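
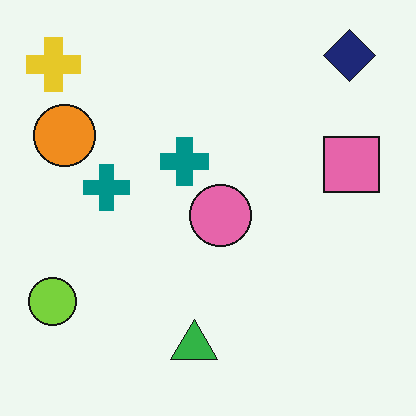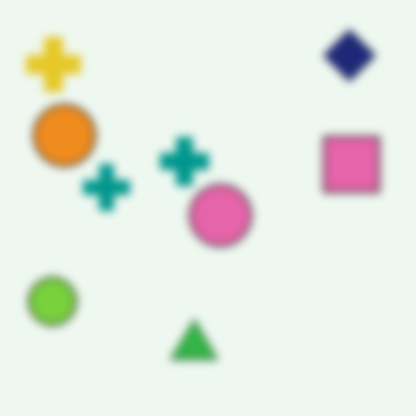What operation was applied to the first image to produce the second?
This is the original image noticeably gaussian-blurred.

Shape edges and outlines are uniformly softened across the whole image.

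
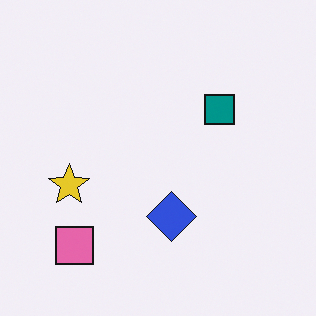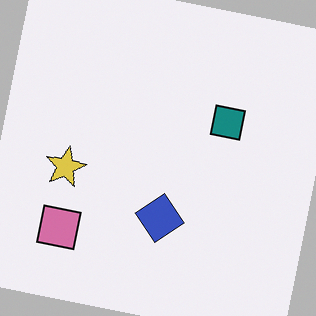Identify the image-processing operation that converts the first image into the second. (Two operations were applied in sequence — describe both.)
It was rotated clockwise by a few degrees, then slightly desaturated.

Every shape is tilted by the same angle and the image corners show triangular fill wedges — a whole-image rotation by a non-right angle. All colors are more muted and greyish — a global saturation change.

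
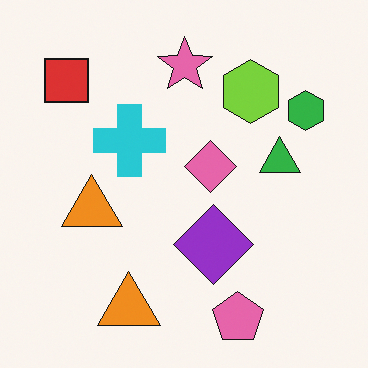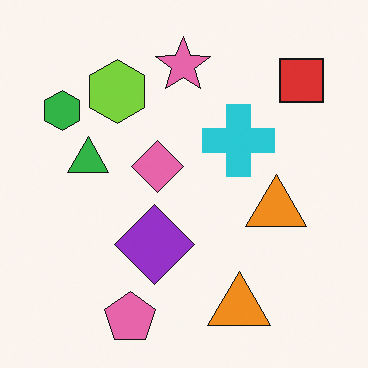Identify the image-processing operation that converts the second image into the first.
It was flipped horizontally (left ↔ right).

The green hexagon is in the top-left of the second image and the top-right of the first — shapes on opposite sides of the vertical midline have swapped in a mirror flip.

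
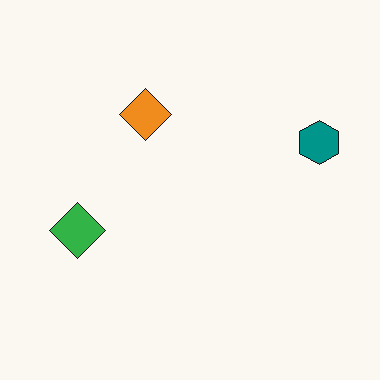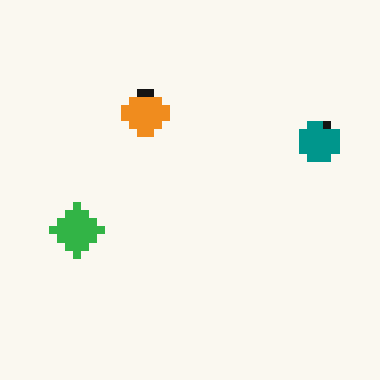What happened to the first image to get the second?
The second image is the first pixelated into visible square blocks.

Shapes are reduced to large square blocks; fine edges and outlines are lost — a downscale-then-upscale (mosaic) effect.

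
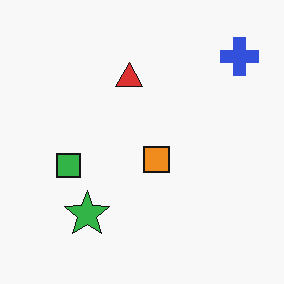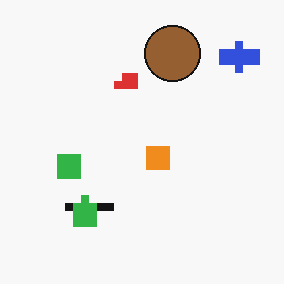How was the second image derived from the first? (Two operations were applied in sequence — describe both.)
Moderately pixelated, then overlaid with an additional brown circle.

Shapes are reduced to large square blocks; fine edges and outlines are lost — a downscale-then-upscale (mosaic) effect. A brown circle appears in the second image that is absent from the first.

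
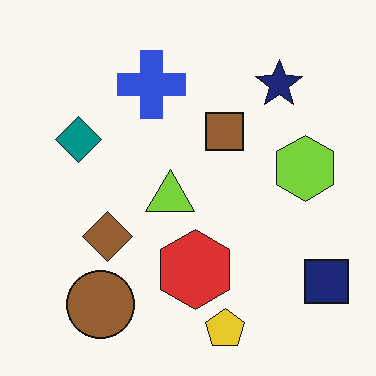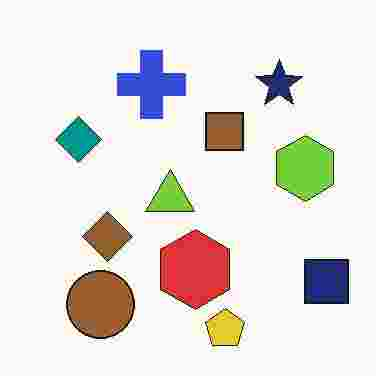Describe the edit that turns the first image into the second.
It was heavily JPEG-compressed with obvious blocking artifacts.

Blocky 8×8 compression artifacts appear around shape edges and the flat background shows ringing — characteristic JPEG degradation.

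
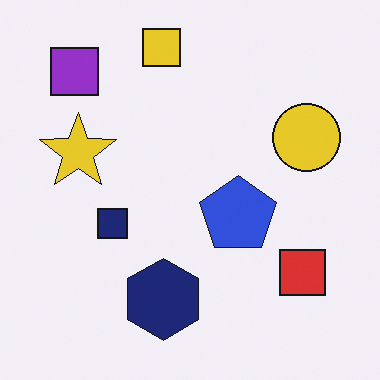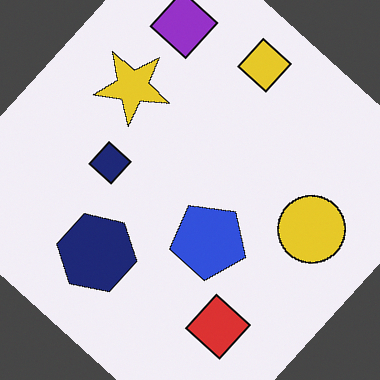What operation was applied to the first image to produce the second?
The transformation is: rotated clockwise by a large amount — several tens of degrees.

Every shape is tilted by the same angle and the image corners show triangular fill wedges — a whole-image rotation by a non-right angle.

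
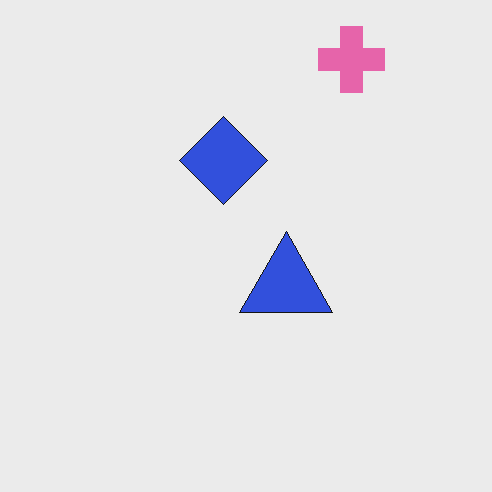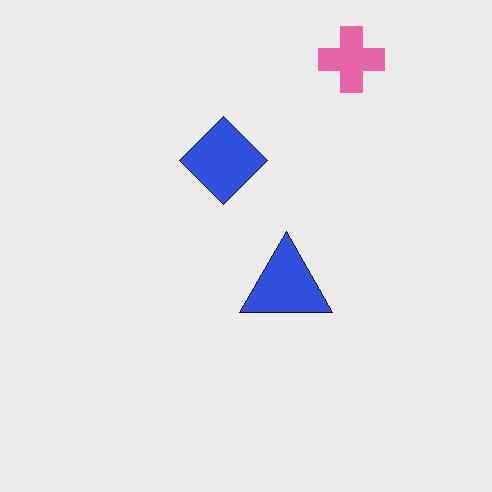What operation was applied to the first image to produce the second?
The second image is the first JPEG-compressed with visible artifacts.

Blocky 8×8 compression artifacts appear around shape edges and the flat background shows ringing — characteristic JPEG degradation.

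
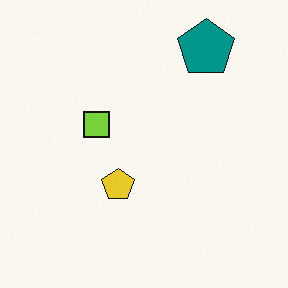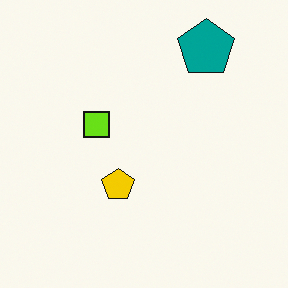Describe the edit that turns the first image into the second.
Slightly oversaturated.

All colors are more vivid — a global saturation change.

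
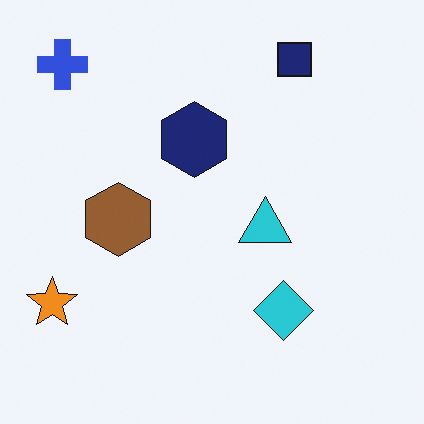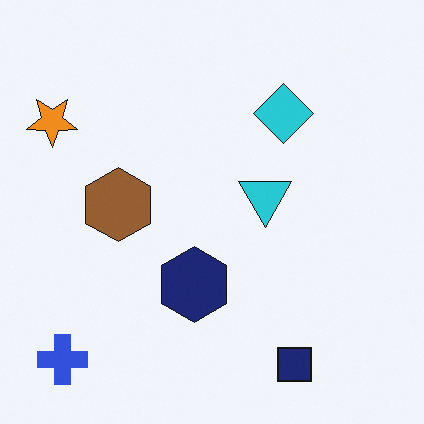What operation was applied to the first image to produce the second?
It was flipped vertically (top ↔ bottom).

The navy square is in the top-right of the first image and the bottom-right of the second — shapes on opposite sides of the horizontal midline have swapped in a mirror flip.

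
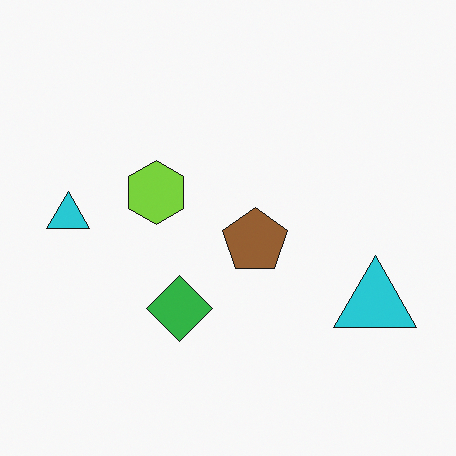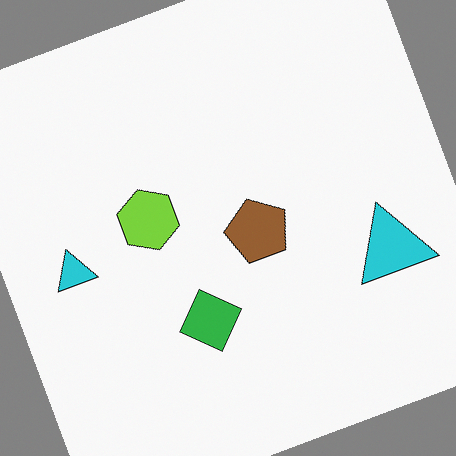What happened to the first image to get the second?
Rotated counter-clockwise by a clearly visible amount.

Every shape is tilted by the same angle and the image corners show triangular fill wedges — a whole-image rotation by a non-right angle.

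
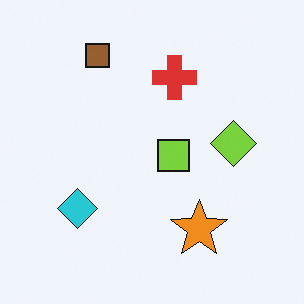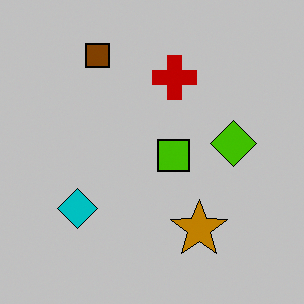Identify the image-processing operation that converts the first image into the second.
The second image is the first aggressively posterized.

Each flat color has snapped to a coarser quantized level — most visibly, the near-white background has dropped to a flat grey.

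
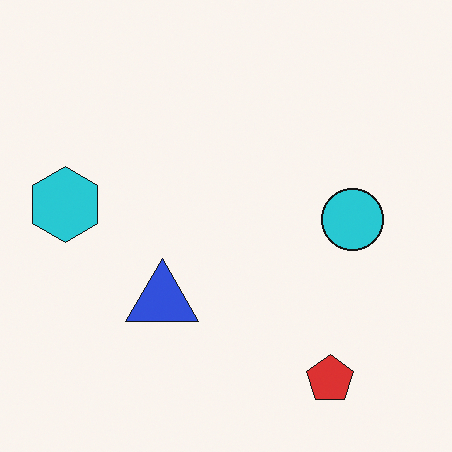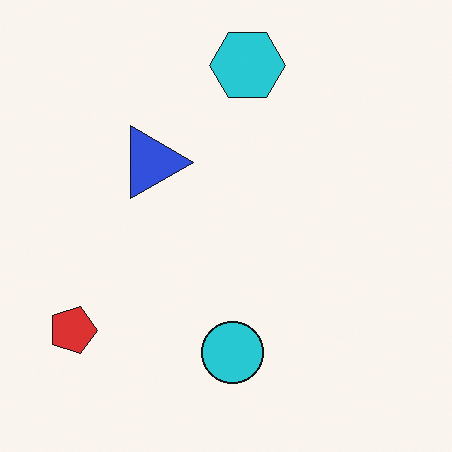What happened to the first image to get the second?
It was rotated 90° clockwise.

The red pentagon sits in the bottom-right of the first image and the bottom-left of the second — consistent with a whole-image 90° clockwise rotation.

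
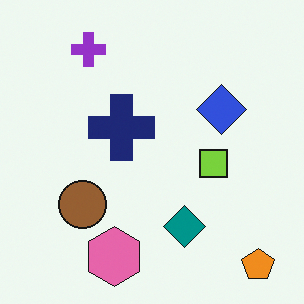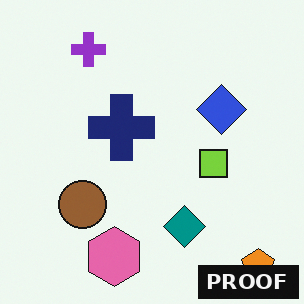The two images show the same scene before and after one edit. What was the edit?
The image was watermarked with the text "PROOF" in the lower-right corner.

A dark label reading "PROOF" appears in the lower-right corner.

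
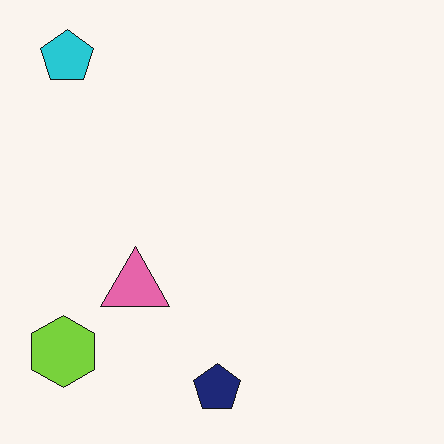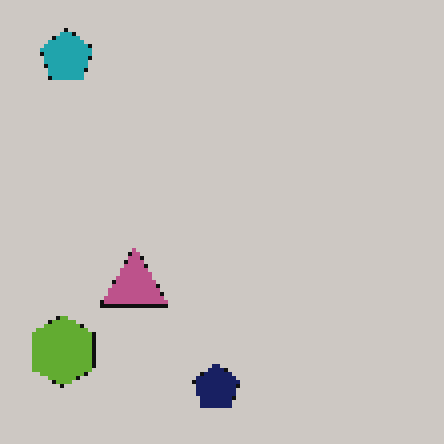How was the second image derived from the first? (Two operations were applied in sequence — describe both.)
The image was darkened a little, then lightly pixelated (a mild mosaic effect).

Every pixel — background and shapes alike — is uniformly darkened. Shapes are reduced to large square blocks; fine edges and outlines are lost — a downscale-then-upscale (mosaic) effect.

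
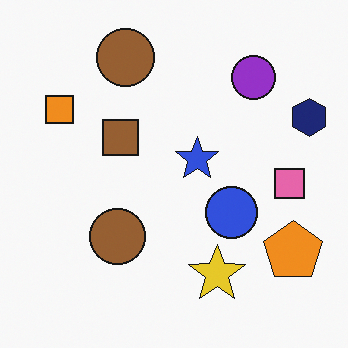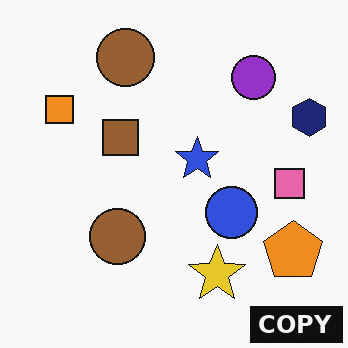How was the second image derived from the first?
The transformation is: watermarked with the text "COPY" in the lower-right corner.

A dark label reading "COPY" appears in the lower-right corner.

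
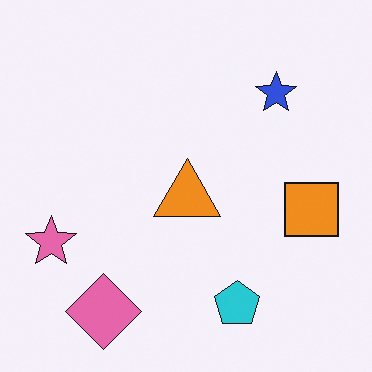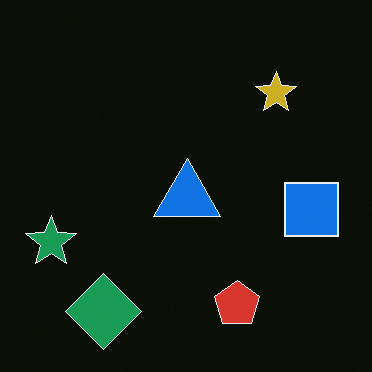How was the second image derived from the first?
It was color-inverted (negative).

The light background has become dark and every shape's color is its complement — a photographic negative.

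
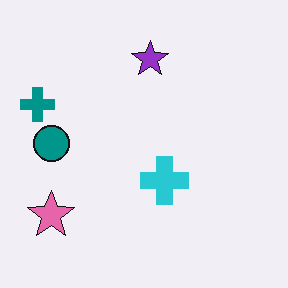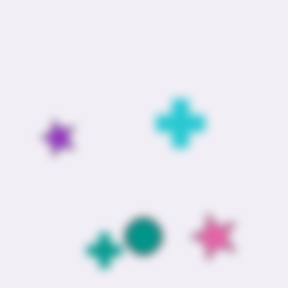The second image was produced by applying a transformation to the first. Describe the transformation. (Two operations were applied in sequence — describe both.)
It was rotated 90° counter-clockwise, then moderately blurred.

The pink star sits in the bottom-left of the first image and the bottom-right of the second — consistent with a whole-image 90° counter-clockwise rotation. Shape edges and outlines are uniformly softened across the whole image.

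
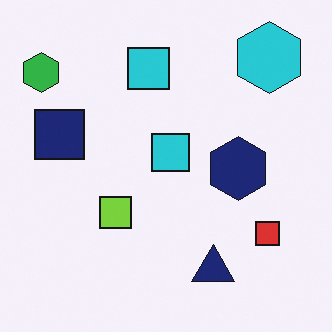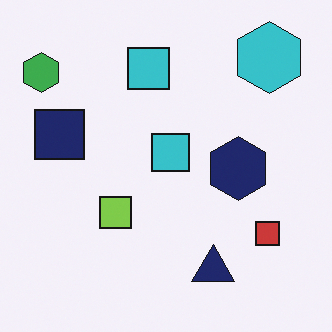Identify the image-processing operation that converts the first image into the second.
This is the original image slightly desaturated.

All colors are more muted and greyish — a global saturation change.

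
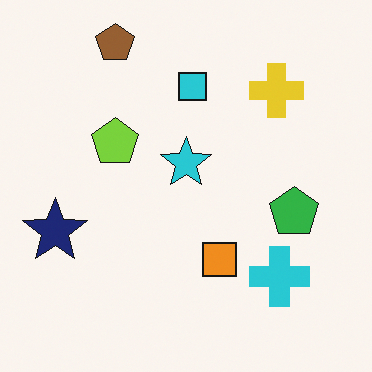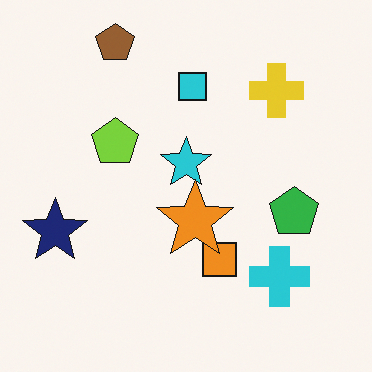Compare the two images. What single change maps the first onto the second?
The transformation is: overlaid with an additional orange star.

An orange star appears in the second image that is absent from the first.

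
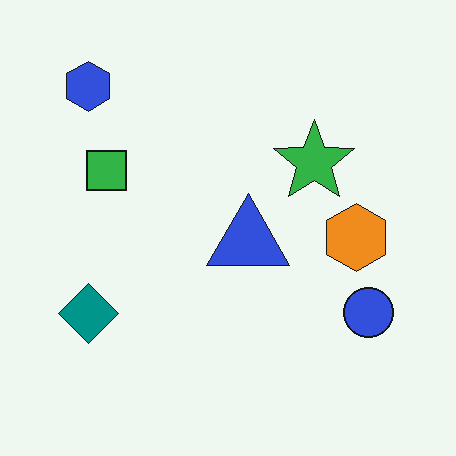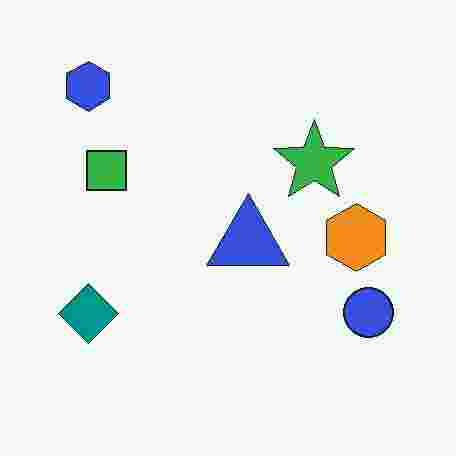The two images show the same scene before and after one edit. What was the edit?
The second image is the first heavily JPEG-compressed with obvious blocking artifacts.

Blocky 8×8 compression artifacts appear around shape edges and the flat background shows ringing — characteristic JPEG degradation.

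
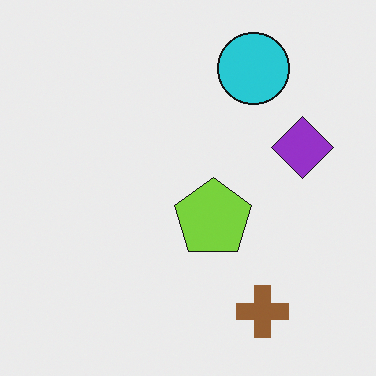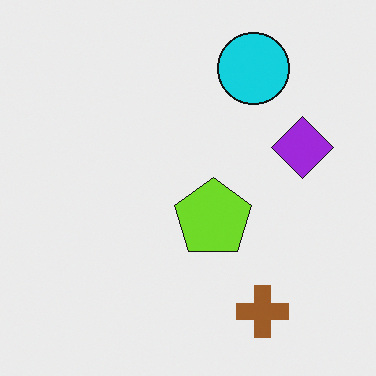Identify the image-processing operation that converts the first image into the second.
The transformation is: slightly oversaturated.

All colors are more vivid — a global saturation change.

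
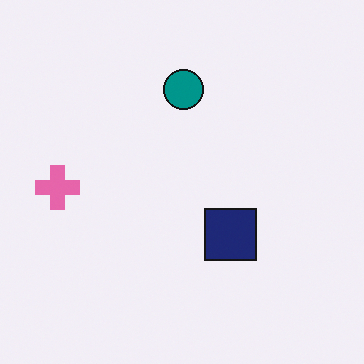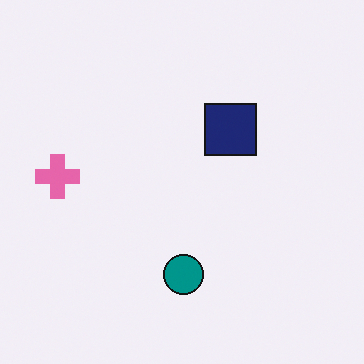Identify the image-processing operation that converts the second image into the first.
Flipped vertically (top ↔ bottom).

The teal circle is in the bottom of the second image and the top of the first — shapes on opposite sides of the horizontal midline have swapped in a mirror flip.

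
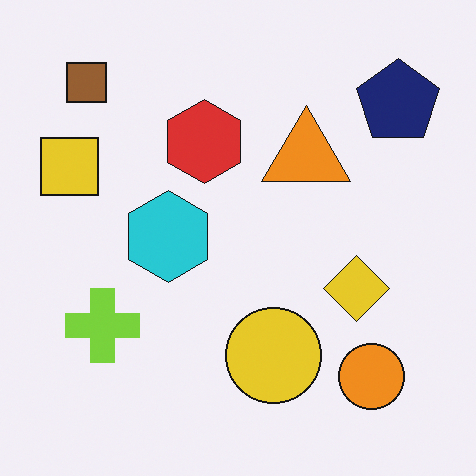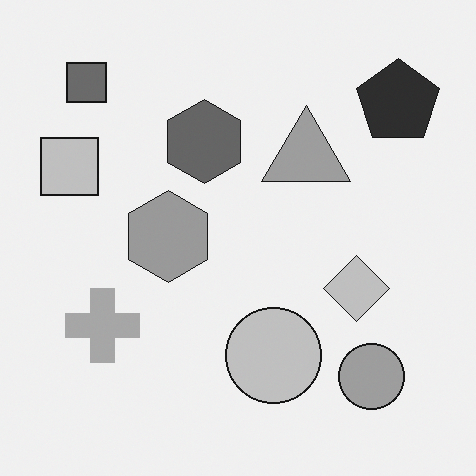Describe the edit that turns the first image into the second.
This is the original image converted to grayscale.

All color is removed — every shape is now a shade of grey.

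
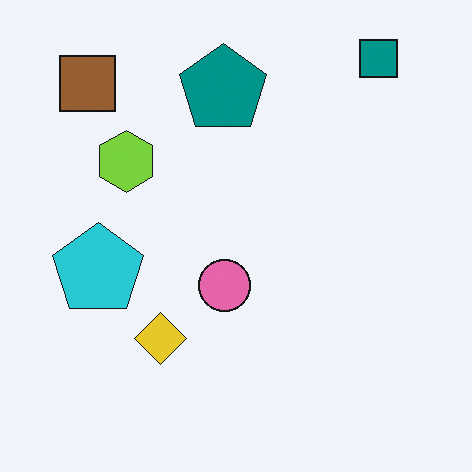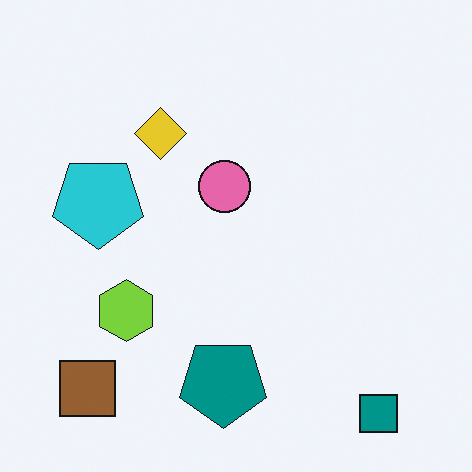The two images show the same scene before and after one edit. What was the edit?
It was flipped vertically (top ↔ bottom).

The teal square is in the top-right of the first image and the bottom-right of the second — shapes on opposite sides of the horizontal midline have swapped in a mirror flip.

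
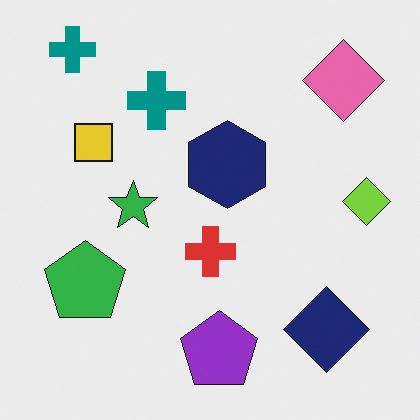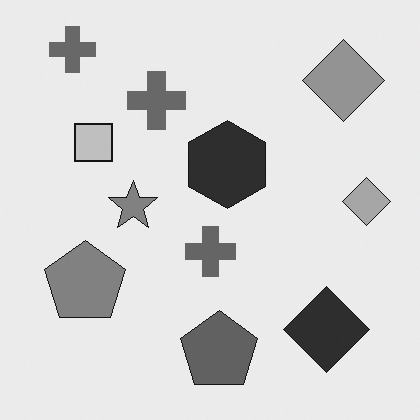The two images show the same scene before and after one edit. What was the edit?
It was converted to grayscale.

All color is removed — every shape is now a shade of grey.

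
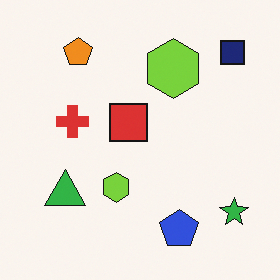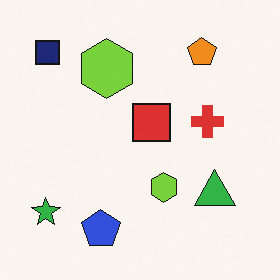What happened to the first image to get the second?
It was flipped horizontally (left ↔ right).

The green star is in the bottom-right of the first image and the bottom-left of the second — shapes on opposite sides of the vertical midline have swapped in a mirror flip.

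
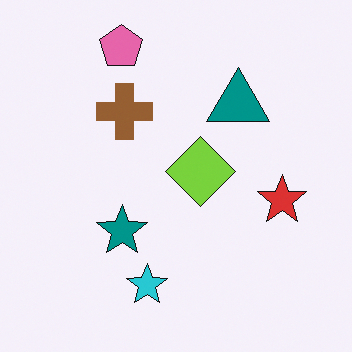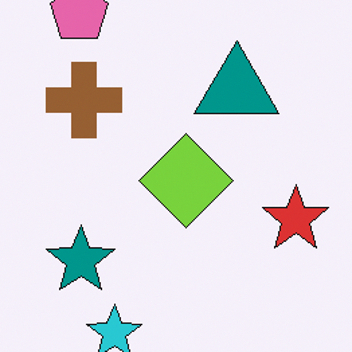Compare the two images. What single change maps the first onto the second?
The image was cropped slightly and scaled back up.

The visible shapes are larger and the field of view is narrower; shapes near the original edges may be partly or wholly outside the frame — a crop-and-rescale.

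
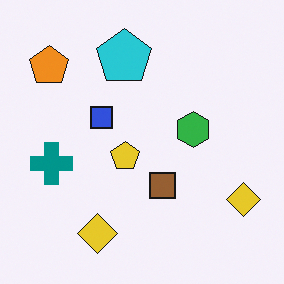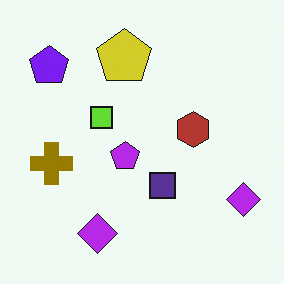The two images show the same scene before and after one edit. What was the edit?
Hue-shifted by a large amount.

Every shape's color has rotated by the same amount around the hue wheel — a uniform hue shift.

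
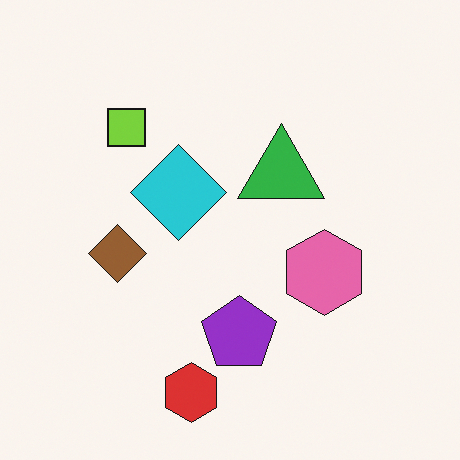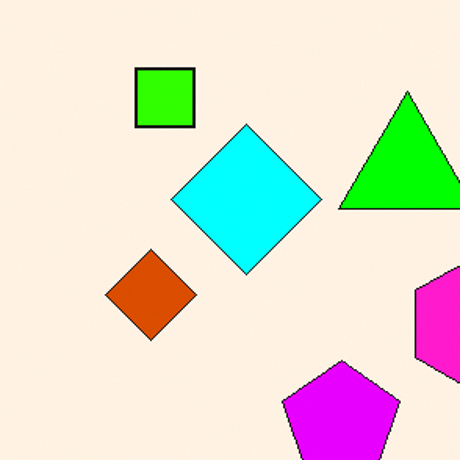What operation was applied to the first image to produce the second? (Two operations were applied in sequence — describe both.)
This is the original image heavily oversaturated, then cropped to a modestly smaller region and rescaled.

All colors are more vivid — a global saturation change. The visible shapes are larger and the field of view is narrower; shapes near the original edges may be partly or wholly outside the frame — a crop-and-rescale.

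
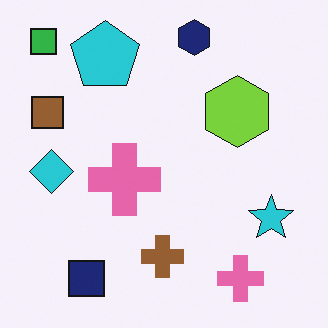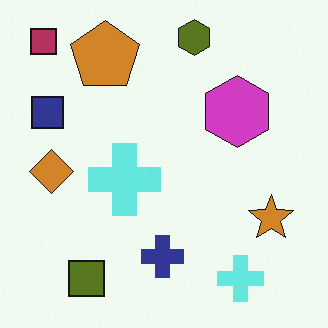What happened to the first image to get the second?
The transformation is: hue-shifted by a large amount.

Every shape's color has rotated by the same amount around the hue wheel — a uniform hue shift.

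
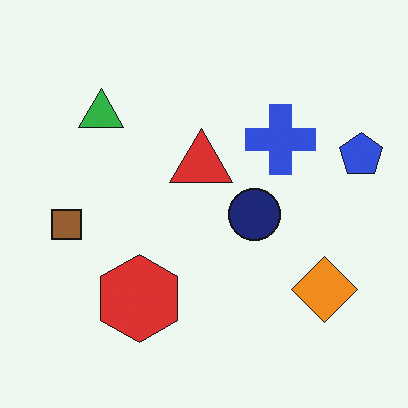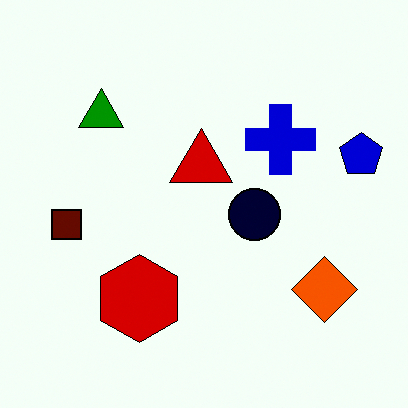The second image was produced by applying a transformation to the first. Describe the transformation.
Boosted in contrast.

Tones are pushed away from mid-grey across the whole image — a global contrast change.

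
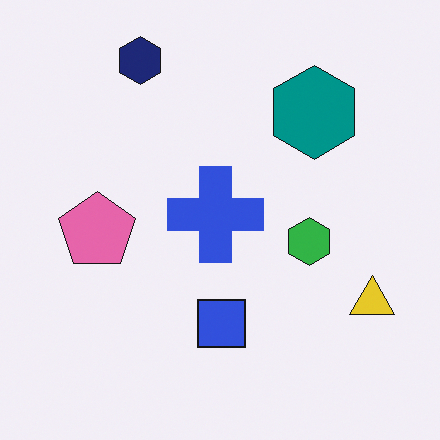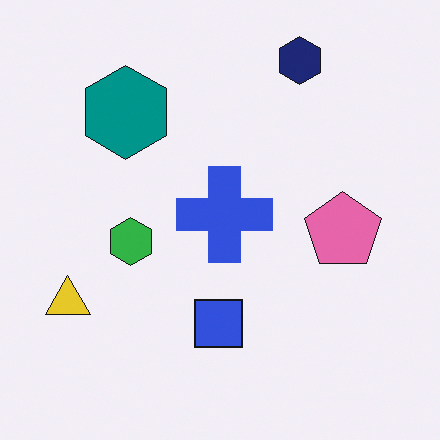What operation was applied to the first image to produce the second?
The second image is the first flipped horizontally (left ↔ right).

The yellow triangle is in the bottom-right of the first image and the bottom-left of the second — shapes on opposite sides of the vertical midline have swapped in a mirror flip.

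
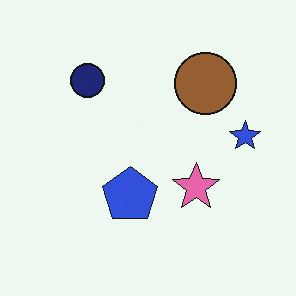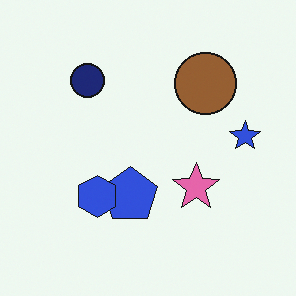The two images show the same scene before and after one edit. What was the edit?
This is the original image overlaid with an additional blue hexagon.

A blue hexagon appears in the second image that is absent from the first.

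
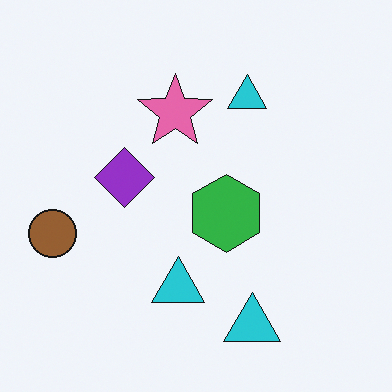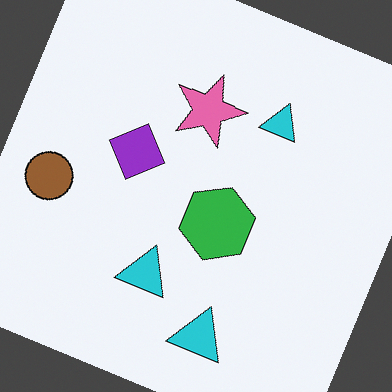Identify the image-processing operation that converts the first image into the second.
The second image is the first rotated clockwise by a clearly visible amount.

Every shape is tilted by the same angle and the image corners show triangular fill wedges — a whole-image rotation by a non-right angle.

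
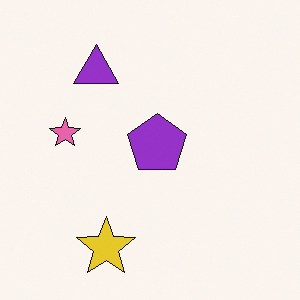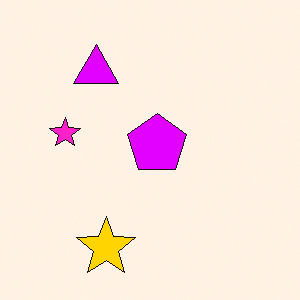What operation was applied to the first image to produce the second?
This is the original image heavily oversaturated.

All colors are more vivid — a global saturation change.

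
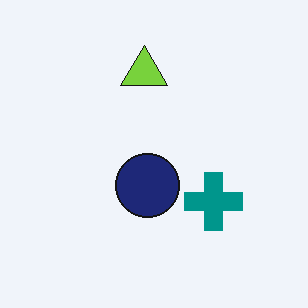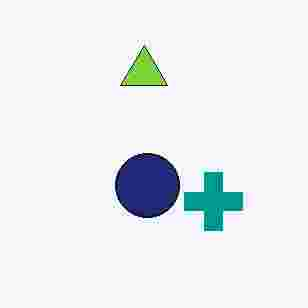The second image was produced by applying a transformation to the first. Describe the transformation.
This is the original image degraded with heavy JPEG compression.

Blocky 8×8 compression artifacts appear around shape edges and the flat background shows ringing — characteristic JPEG degradation.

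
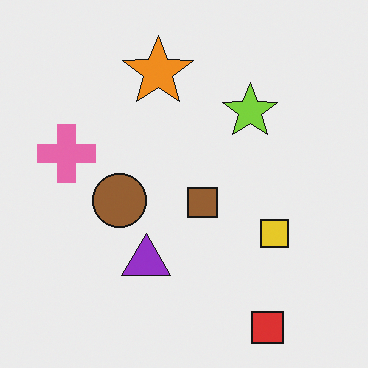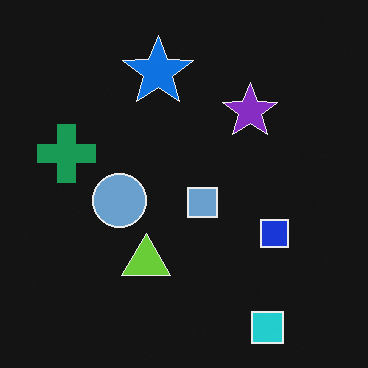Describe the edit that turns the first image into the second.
The image was color-inverted (negative).

The light background has become dark and every shape's color is its complement — a photographic negative.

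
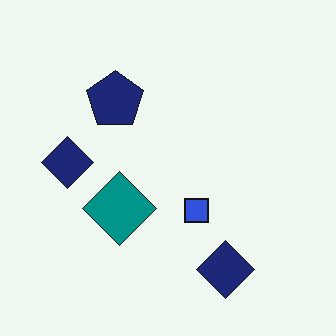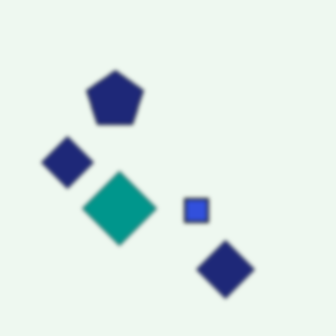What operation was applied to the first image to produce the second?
The second image is the first given a subtle gaussian blur.

Shape edges and outlines are uniformly softened across the whole image.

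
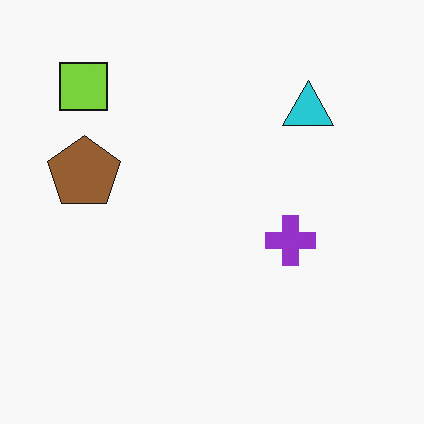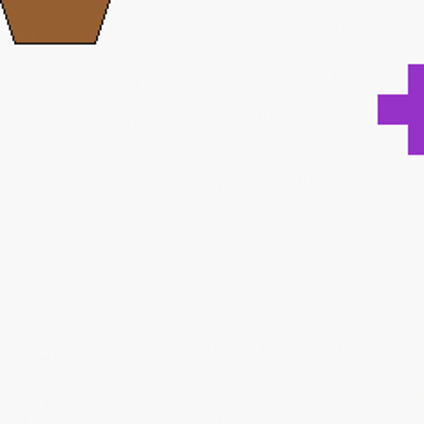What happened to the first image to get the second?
Cropped tightly and scaled back up.

The visible shapes are larger and the field of view is narrower; shapes near the original edges may be partly or wholly outside the frame — a crop-and-rescale.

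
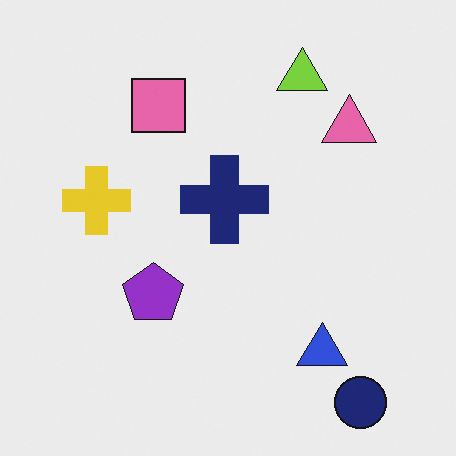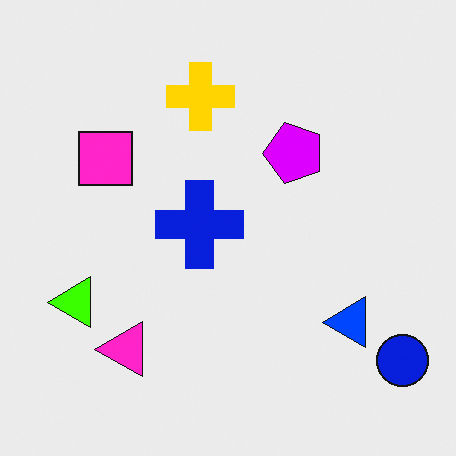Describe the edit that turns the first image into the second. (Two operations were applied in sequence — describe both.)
Made much more vivid (saturation change), then transposed (reflected across the top-left ↔ bottom-right diagonal).

All colors are more vivid — a global saturation change. Shapes have swapped their row and column positions — what was in the top-right is now in the bottom-left — a diagonal reflection.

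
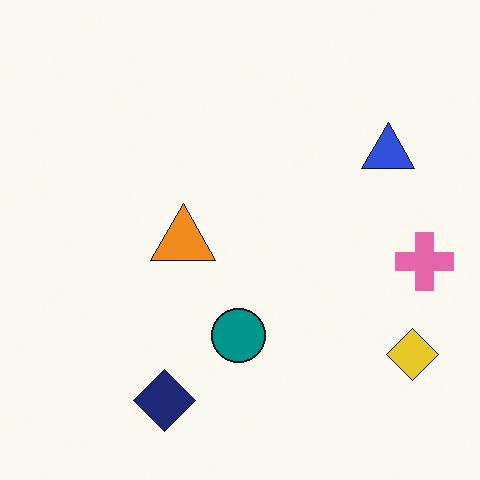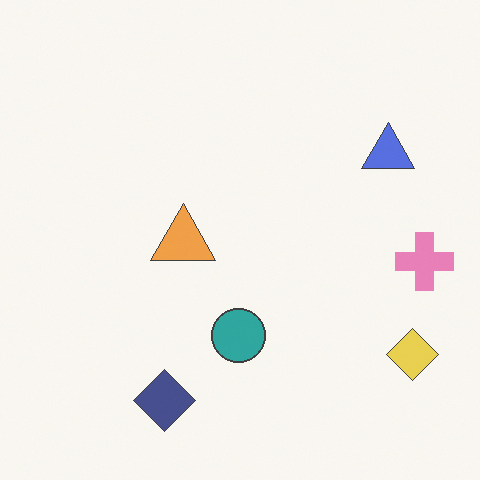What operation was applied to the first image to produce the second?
This is the original image given slightly reduced contrast.

Tones are pushed toward mid-grey across the whole image — a global contrast change.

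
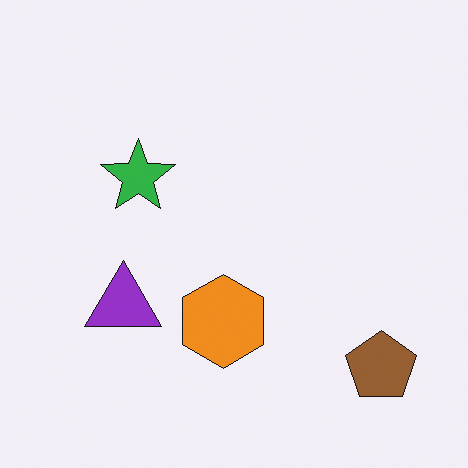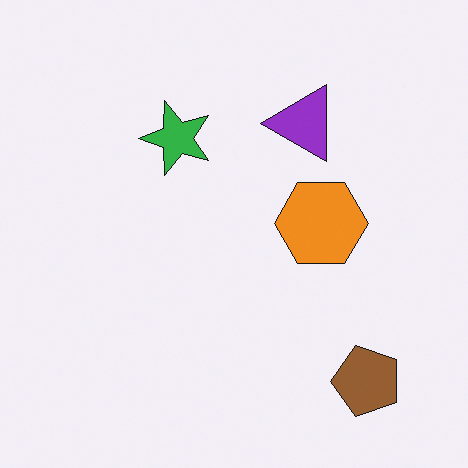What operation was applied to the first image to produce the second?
The second image is the first transposed (reflected across the top-left ↔ bottom-right diagonal).

Shapes have swapped their row and column positions — what was in the top-right is now in the bottom-left — a diagonal reflection.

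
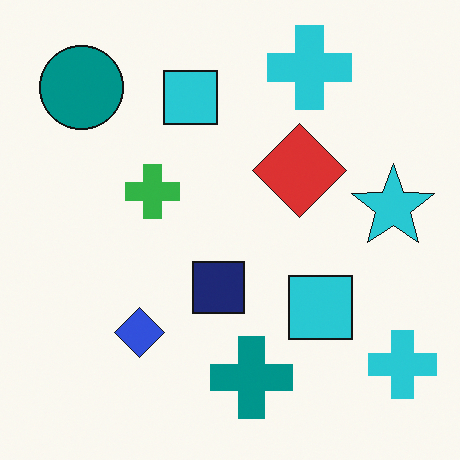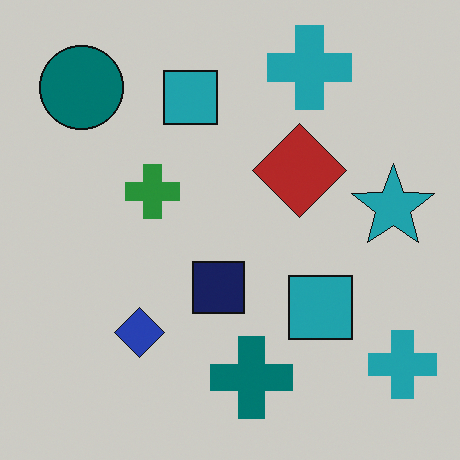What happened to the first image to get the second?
Slightly darkened.

Every pixel — background and shapes alike — is uniformly darkened.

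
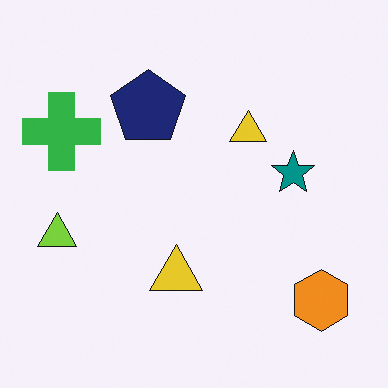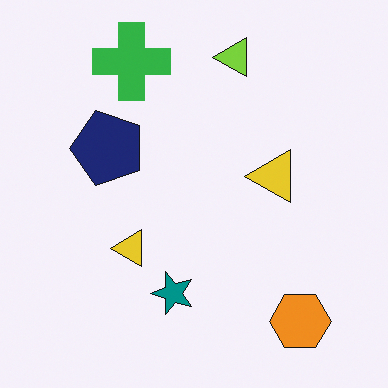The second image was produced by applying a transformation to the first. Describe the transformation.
This is the original image transposed (reflected across the top-left ↔ bottom-right diagonal).

Shapes have swapped their row and column positions — what was in the top-right is now in the bottom-left — a diagonal reflection.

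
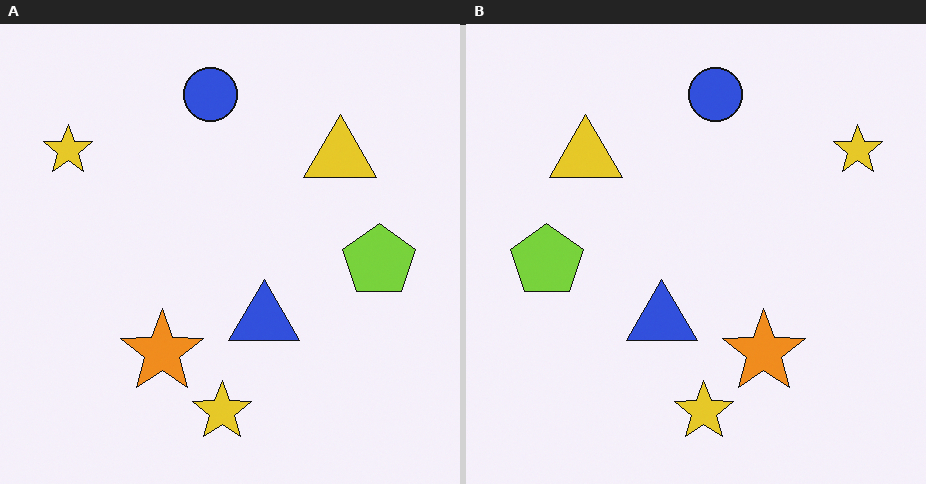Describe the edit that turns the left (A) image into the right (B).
It was flipped horizontally (left ↔ right).

The lime pentagon is in the right of the left (A) image and the left of the right (B) — shapes on opposite sides of the vertical midline have swapped in a mirror flip.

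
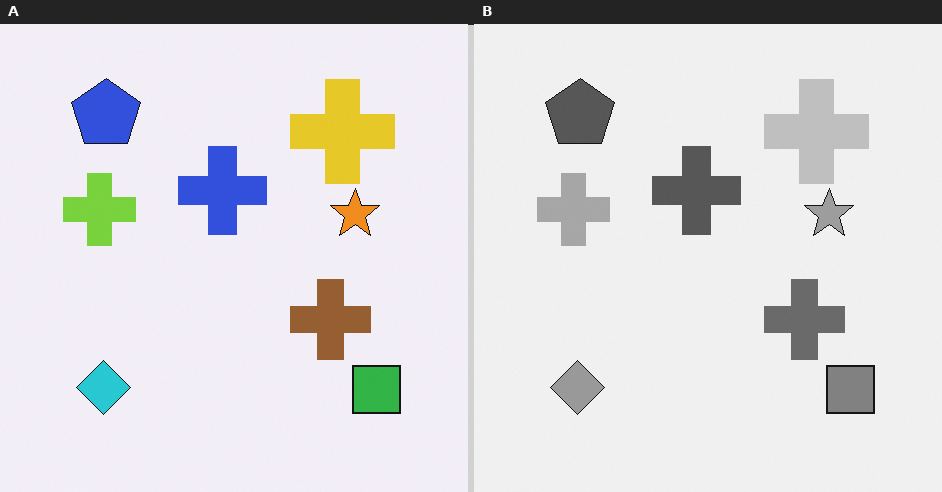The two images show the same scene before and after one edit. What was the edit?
This is the original image converted to grayscale.

All color is removed — every shape is now a shade of grey.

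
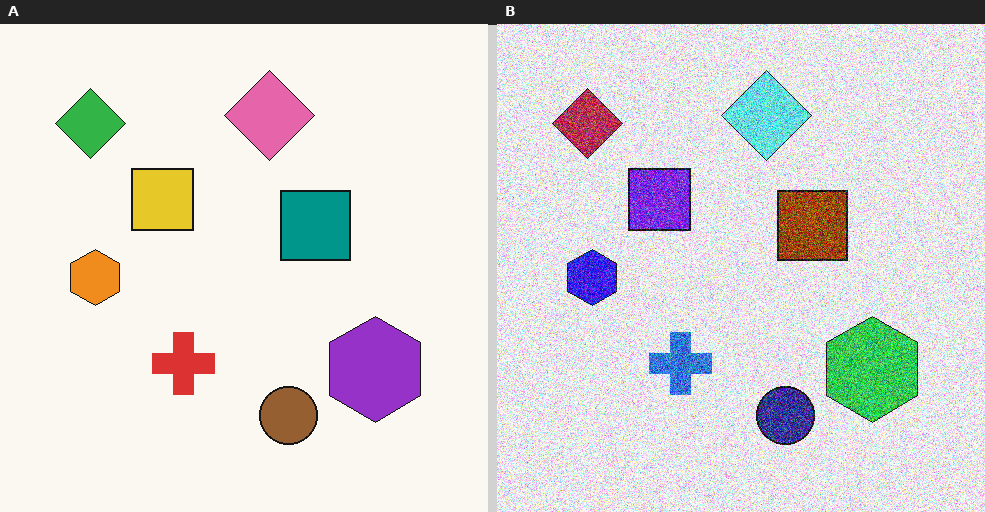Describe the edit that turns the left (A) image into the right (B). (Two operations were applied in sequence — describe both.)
It was hue-shifted through roughly half the color wheel, then degraded with a thick layer of grain.

Every shape's color has rotated by the same amount around the hue wheel — a uniform hue shift. Random speckle covers the whole image, including the flat background.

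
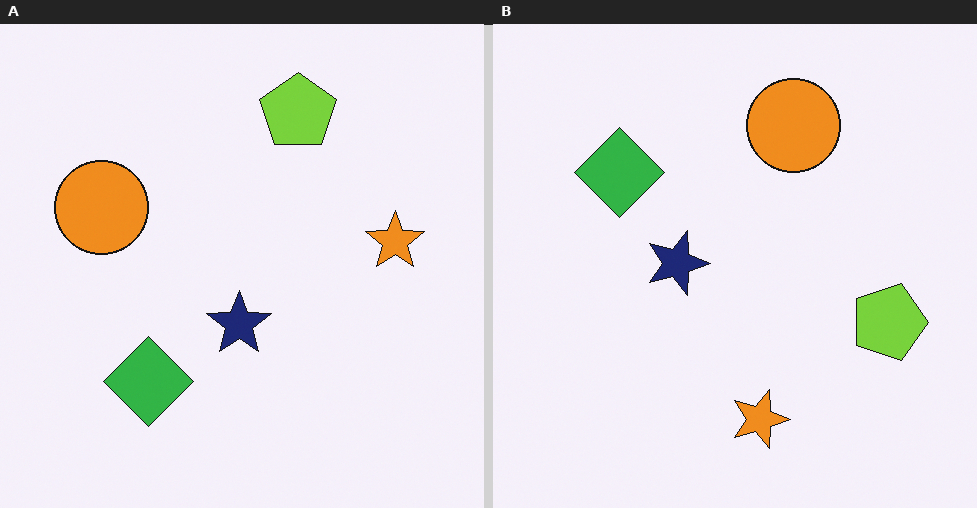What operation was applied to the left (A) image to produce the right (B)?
The right (B) image is the left (A) rotated 90° clockwise.

The lime pentagon sits in the top of the left (A) image and the right of the right (B) — consistent with a whole-image 90° clockwise rotation.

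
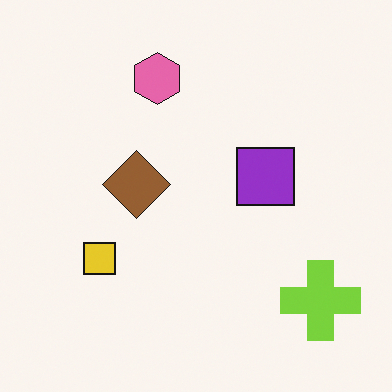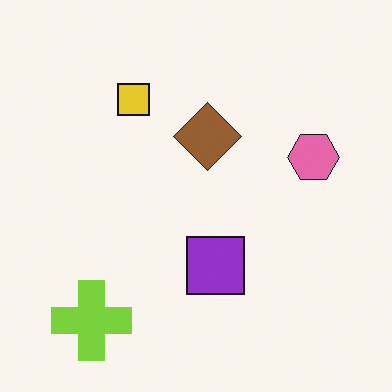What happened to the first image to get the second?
It was rotated 90° clockwise.

The lime cross sits in the bottom-right of the first image and the bottom-left of the second — consistent with a whole-image 90° clockwise rotation.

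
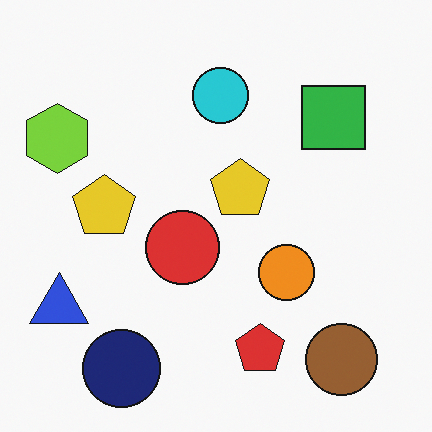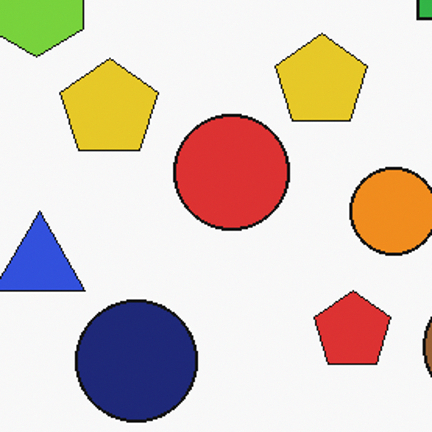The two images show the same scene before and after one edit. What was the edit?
Cropped to a modestly smaller region and rescaled.

The visible shapes are larger and the field of view is narrower; shapes near the original edges may be partly or wholly outside the frame — a crop-and-rescale.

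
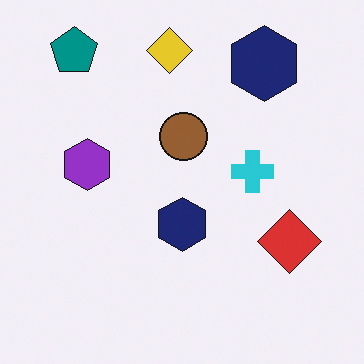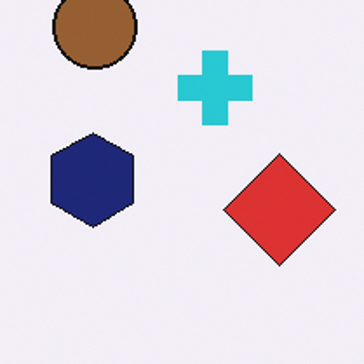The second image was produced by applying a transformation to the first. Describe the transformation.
The second image is the first cropped to a noticeably smaller region and rescaled.

The visible shapes are larger and the field of view is narrower; shapes near the original edges may be partly or wholly outside the frame — a crop-and-rescale.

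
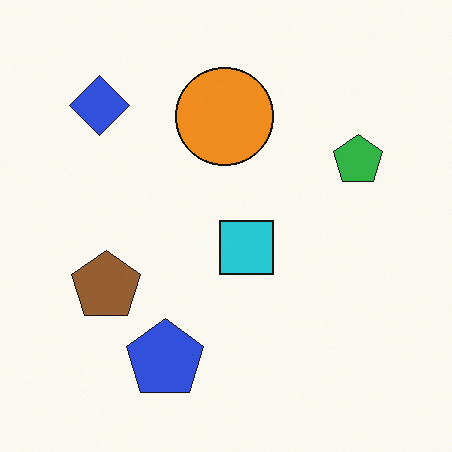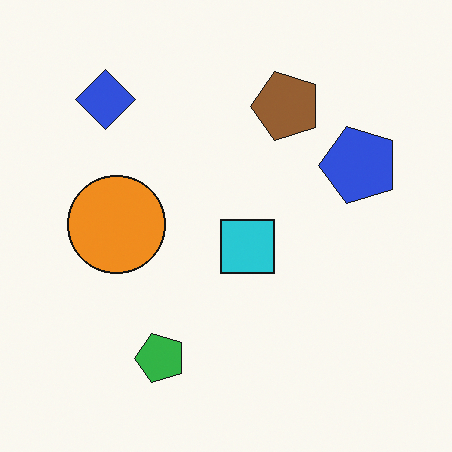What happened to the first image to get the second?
The second image is the first transposed (reflected across the top-left ↔ bottom-right diagonal).

Shapes have swapped their row and column positions — what was in the top-right is now in the bottom-left — a diagonal reflection.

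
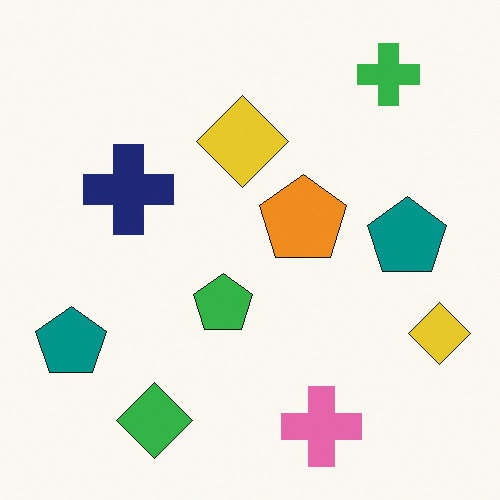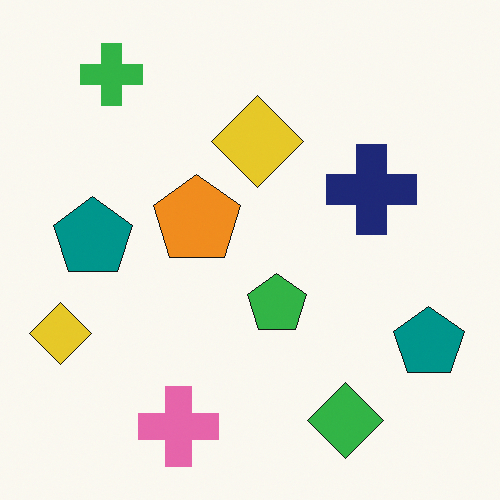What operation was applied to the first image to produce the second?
The image was flipped horizontally (left ↔ right).

The green cross is in the top-right of the first image and the top-left of the second — shapes on opposite sides of the vertical midline have swapped in a mirror flip.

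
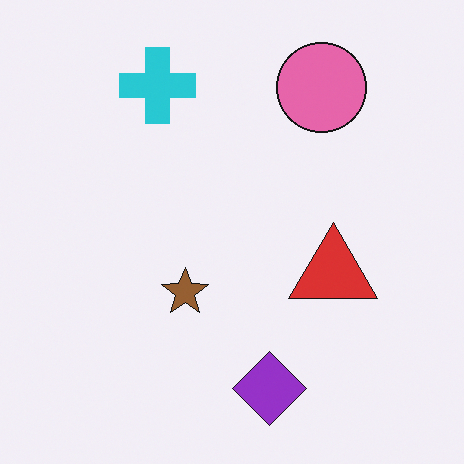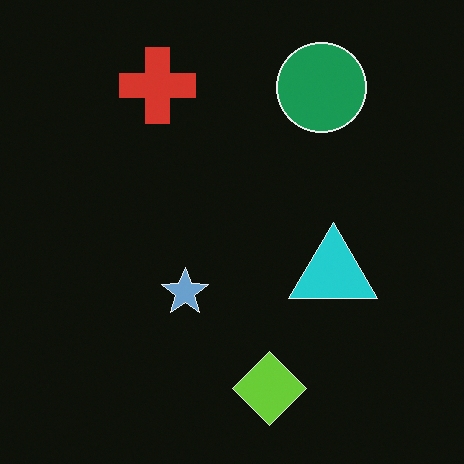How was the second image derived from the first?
The image was color-inverted (negative).

The light background has become dark and every shape's color is its complement — a photographic negative.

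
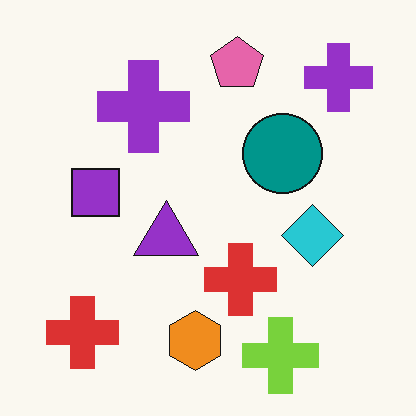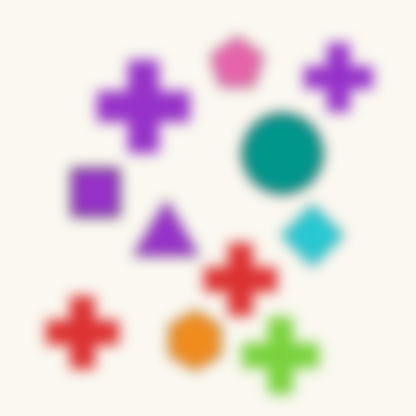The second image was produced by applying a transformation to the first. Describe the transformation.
The transformation is: strongly gaussian-blurred.

Shape edges and outlines are uniformly softened across the whole image.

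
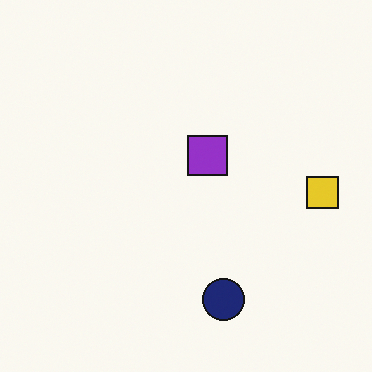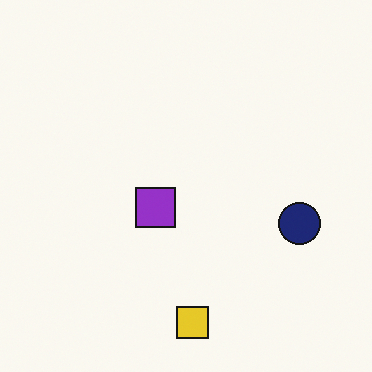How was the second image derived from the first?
The image was transposed (reflected across the top-left ↔ bottom-right diagonal).

Shapes have swapped their row and column positions — what was in the top-right is now in the bottom-left — a diagonal reflection.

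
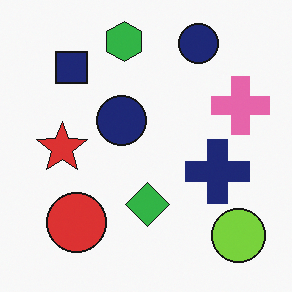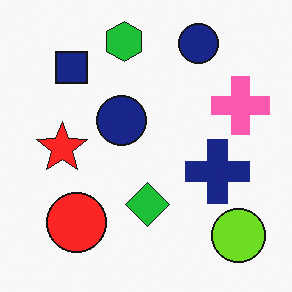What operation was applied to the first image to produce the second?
This is the original image slightly oversaturated.

All colors are more vivid — a global saturation change.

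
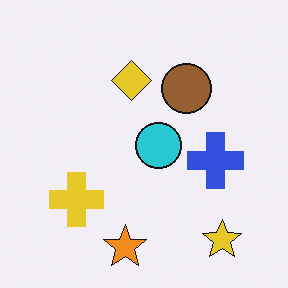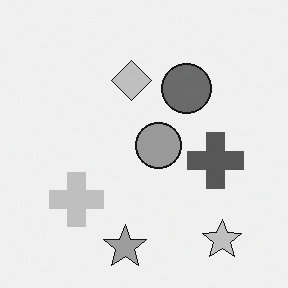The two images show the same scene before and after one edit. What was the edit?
The second image is the first converted to grayscale.

All color is removed — every shape is now a shade of grey.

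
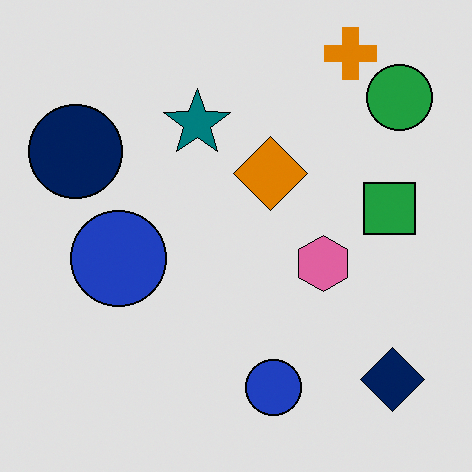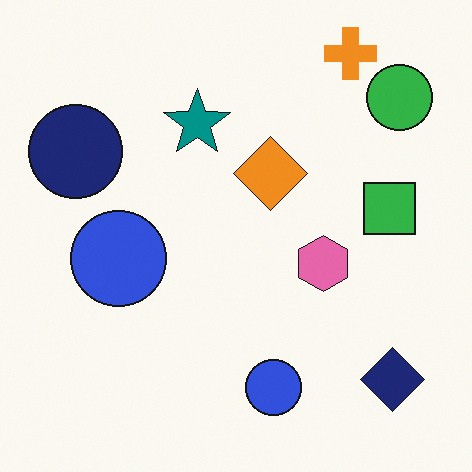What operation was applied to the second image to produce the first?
The transformation is: posterized to a reduced palette.

Each flat color has snapped to a coarser quantized level — most visibly, the near-white background has dropped to a flat grey.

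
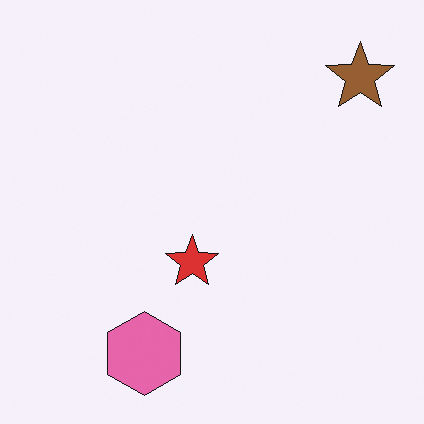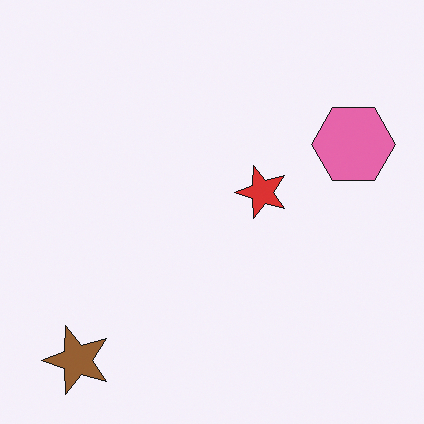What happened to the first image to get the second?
The image was transposed (reflected across the top-left ↔ bottom-right diagonal).

Shapes have swapped their row and column positions — what was in the top-right is now in the bottom-left — a diagonal reflection.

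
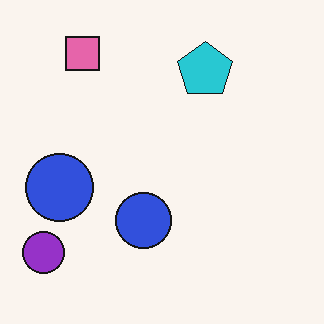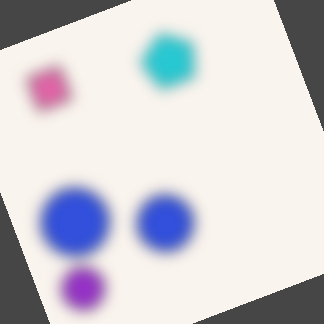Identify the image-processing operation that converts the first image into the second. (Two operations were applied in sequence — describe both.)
The second image is the first strongly gaussian-blurred, then rotated counter-clockwise by a moderate amount.

Shape edges and outlines are uniformly softened across the whole image. Every shape is tilted by the same angle and the image corners show triangular fill wedges — a whole-image rotation by a non-right angle.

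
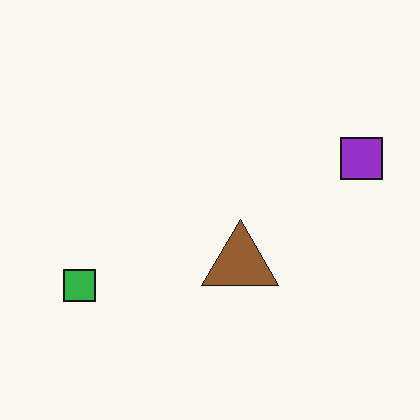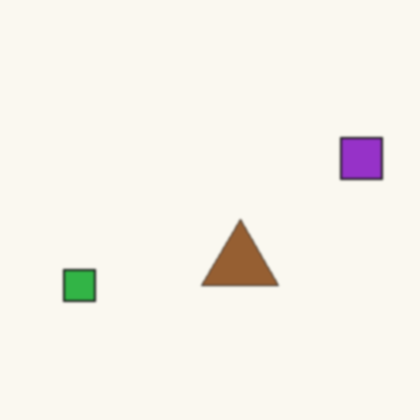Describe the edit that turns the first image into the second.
This is the original image given a subtle gaussian blur.

Shape edges and outlines are uniformly softened across the whole image.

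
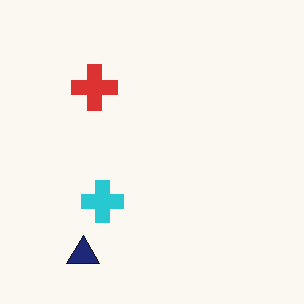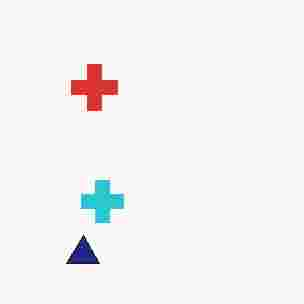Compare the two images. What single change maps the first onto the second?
This is the original image degraded with heavy JPEG compression.

Blocky 8×8 compression artifacts appear around shape edges and the flat background shows ringing — characteristic JPEG degradation.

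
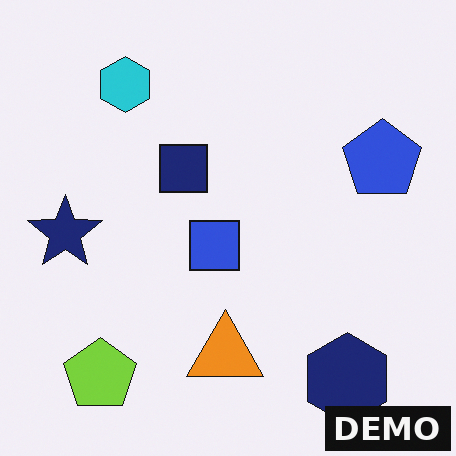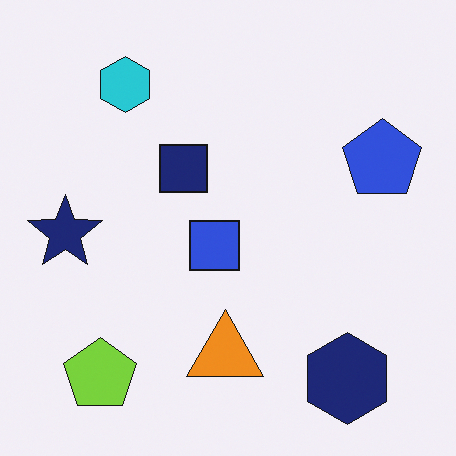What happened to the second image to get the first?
This is the original image watermarked with the text "DEMO" in the lower-right corner.

A dark label reading "DEMO" appears in the lower-right corner.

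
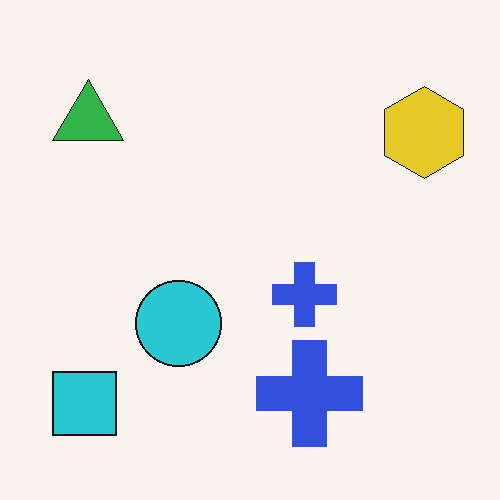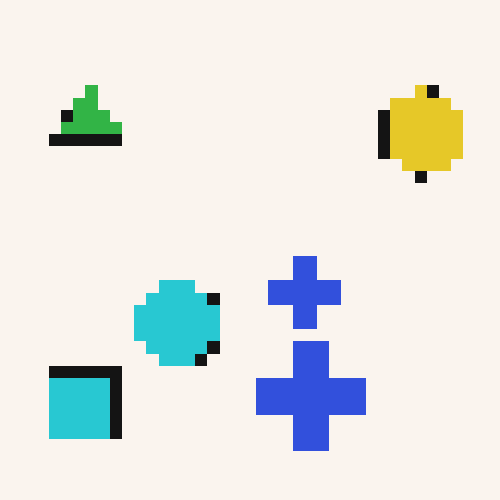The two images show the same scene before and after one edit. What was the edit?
Coarsely pixelated.

Shapes are reduced to large square blocks; fine edges and outlines are lost — a downscale-then-upscale (mosaic) effect.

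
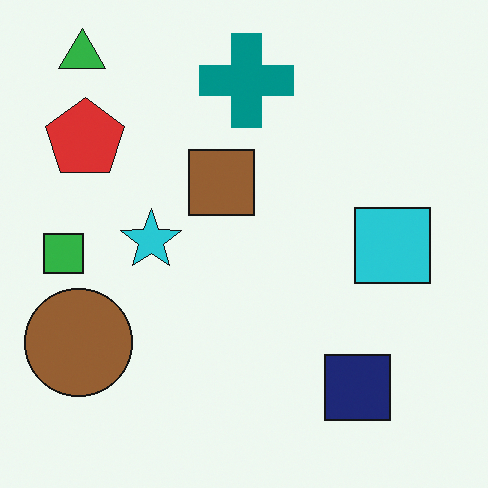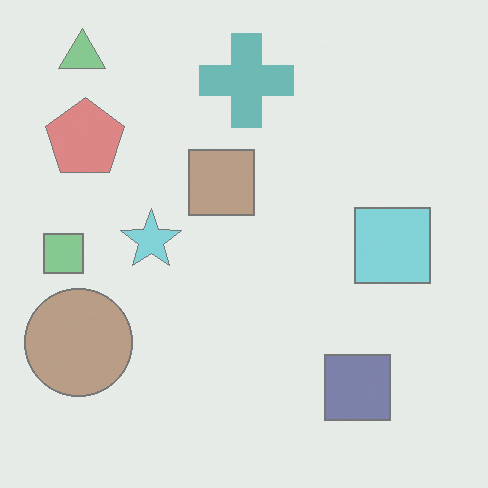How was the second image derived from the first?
It was washed out (contrast reduced).

Tones are pushed toward mid-grey across the whole image — a global contrast change.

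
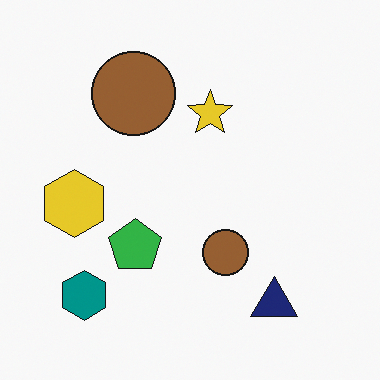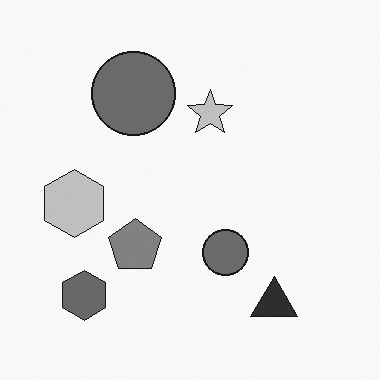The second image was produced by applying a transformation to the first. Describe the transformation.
It was converted to grayscale.

All color is removed — every shape is now a shade of grey.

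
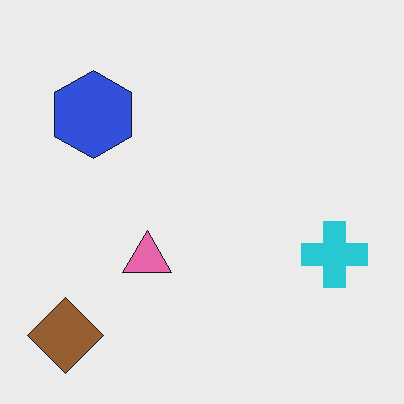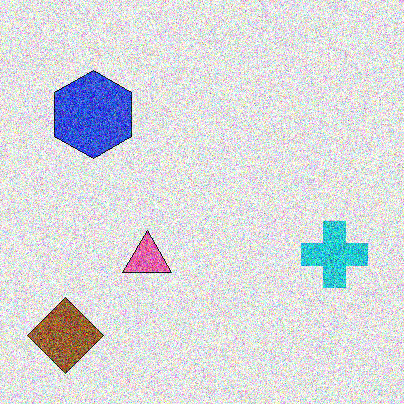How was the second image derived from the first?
The transformation is: degraded with strong gaussian noise.

Random speckle covers the whole image, including the flat background.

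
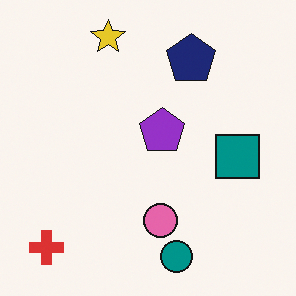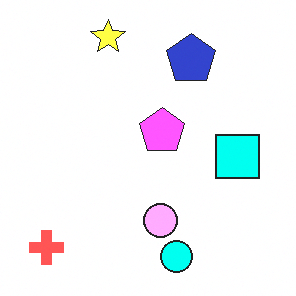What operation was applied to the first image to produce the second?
Substantially brightened.

Every pixel — background and shapes alike — is uniformly brightened.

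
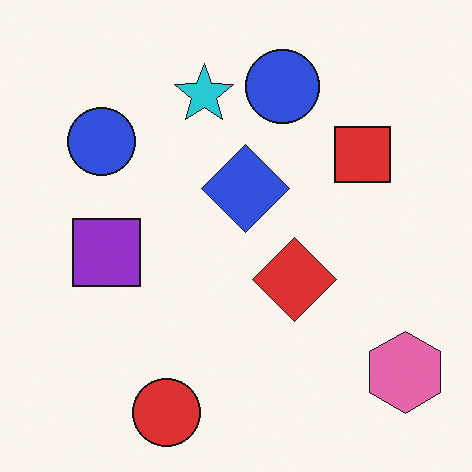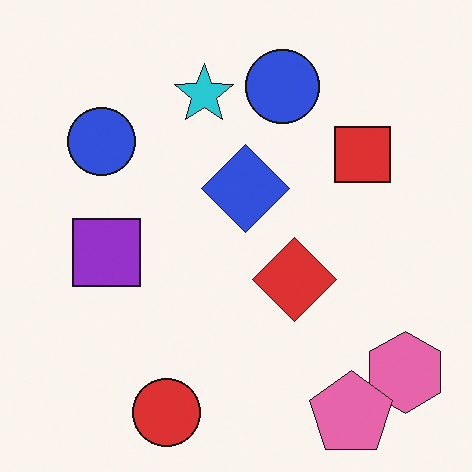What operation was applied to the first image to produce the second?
This is the original image overlaid with an additional pink pentagon.

A pink pentagon appears in the second image that is absent from the first.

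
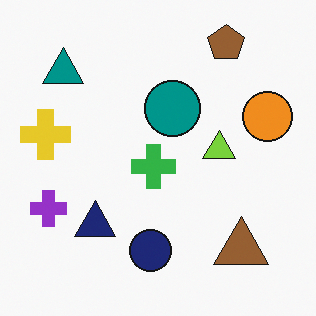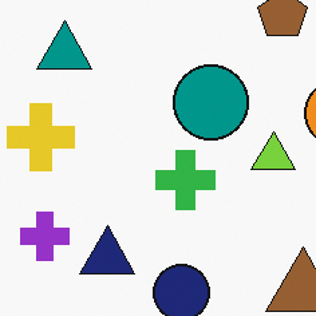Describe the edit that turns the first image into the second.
It was cropped slightly and scaled back up.

The visible shapes are larger and the field of view is narrower; shapes near the original edges may be partly or wholly outside the frame — a crop-and-rescale.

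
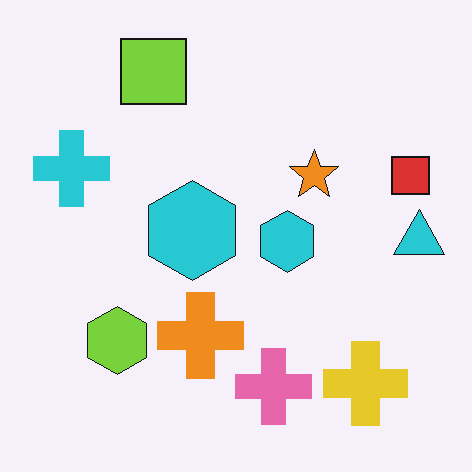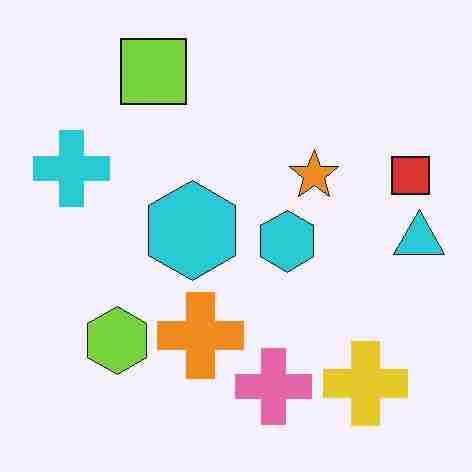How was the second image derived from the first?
The image was heavily JPEG-compressed with obvious blocking artifacts.

Blocky 8×8 compression artifacts appear around shape edges and the flat background shows ringing — characteristic JPEG degradation.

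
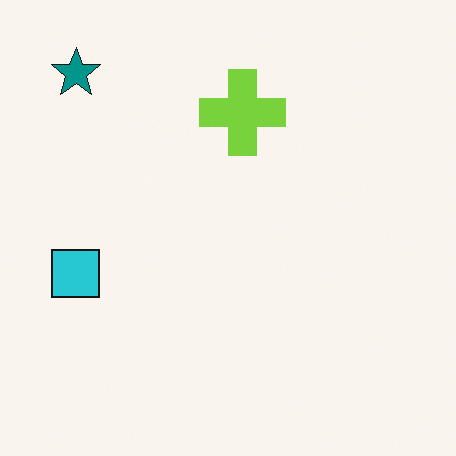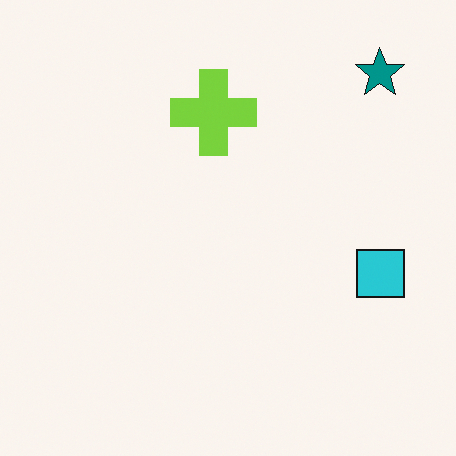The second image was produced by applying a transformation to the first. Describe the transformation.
This is the original image flipped horizontally (left ↔ right).

The cyan square is in the left of the first image and the right of the second — shapes on opposite sides of the vertical midline have swapped in a mirror flip.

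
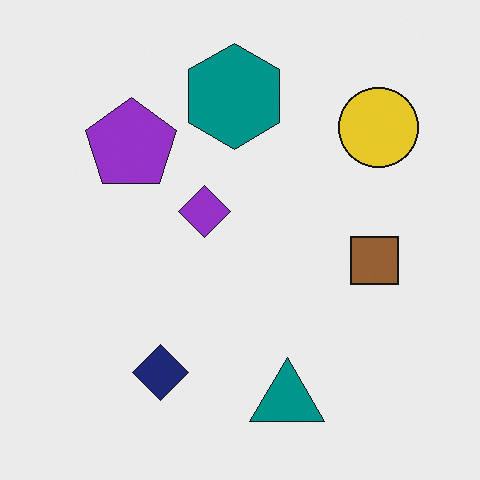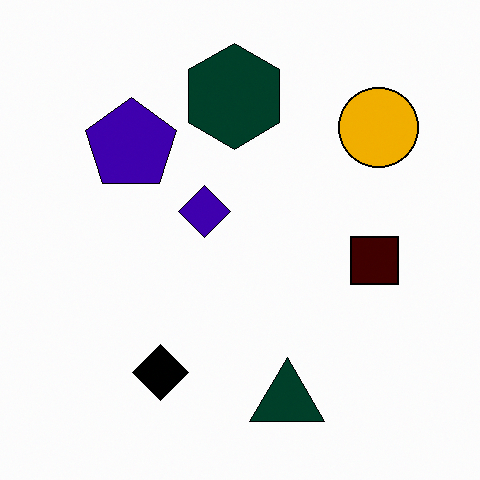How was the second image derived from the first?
The second image is the first given much higher contrast.

Tones are pushed away from mid-grey across the whole image — a global contrast change.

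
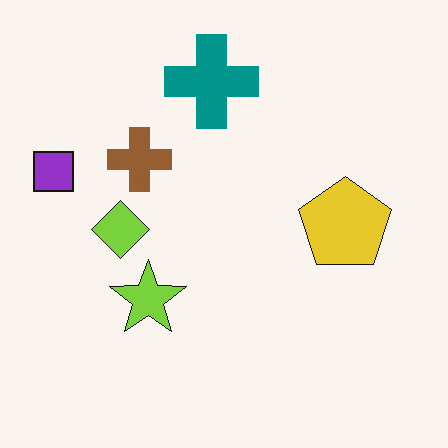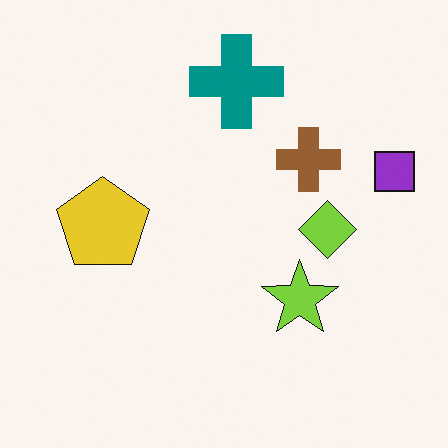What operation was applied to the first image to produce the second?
The second image is the first flipped horizontally (left ↔ right).

The purple square is in the left of the first image and the right of the second — shapes on opposite sides of the vertical midline have swapped in a mirror flip.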